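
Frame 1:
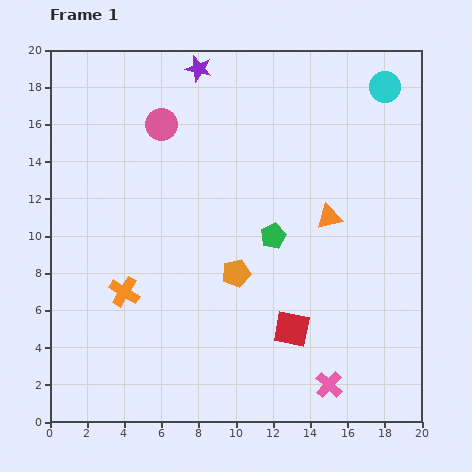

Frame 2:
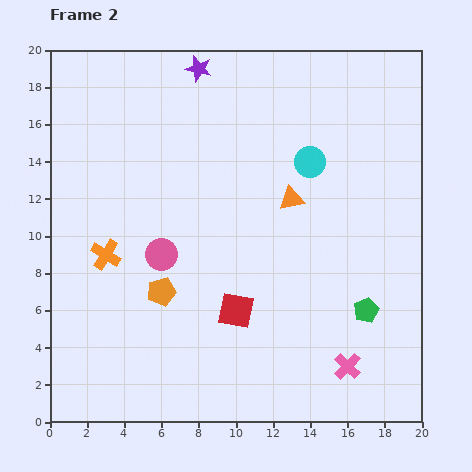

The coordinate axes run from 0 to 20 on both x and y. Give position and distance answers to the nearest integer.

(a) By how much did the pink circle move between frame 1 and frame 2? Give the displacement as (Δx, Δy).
(0, -7)

The pink circle was at (6, 16) in frame 1 and (6, 9) in frame 2.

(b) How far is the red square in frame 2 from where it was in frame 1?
3

The red square moved from (13, 5) to (10, 6), a distance of √(3² + 1²) ≈ 3.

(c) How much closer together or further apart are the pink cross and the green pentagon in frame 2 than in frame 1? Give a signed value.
-6

Distance in frame 1: 9. Distance in frame 2: 3.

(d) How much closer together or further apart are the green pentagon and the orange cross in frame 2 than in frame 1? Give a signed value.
+5

Distance in frame 1: 9. Distance in frame 2: 14.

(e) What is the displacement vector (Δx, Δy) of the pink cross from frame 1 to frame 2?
(1, 1)

The pink cross was at (15, 2) in frame 1 and (16, 3) in frame 2.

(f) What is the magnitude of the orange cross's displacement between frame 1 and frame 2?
2

The orange cross moved from (4, 7) to (3, 9), a distance of √(1² + 2²) ≈ 2.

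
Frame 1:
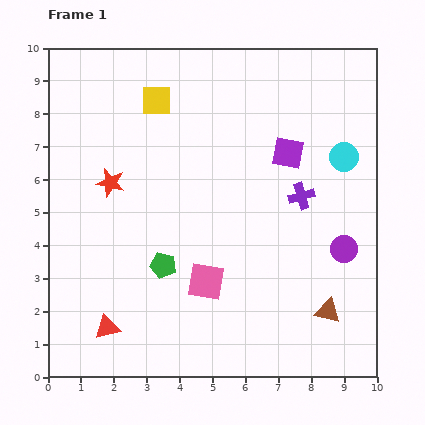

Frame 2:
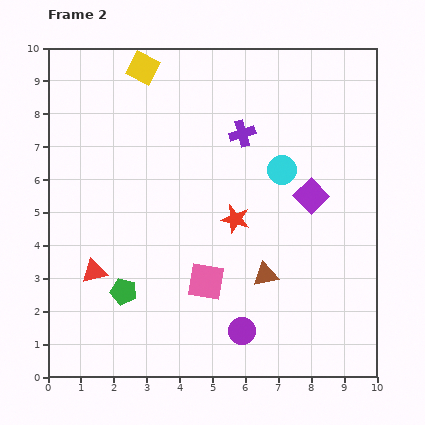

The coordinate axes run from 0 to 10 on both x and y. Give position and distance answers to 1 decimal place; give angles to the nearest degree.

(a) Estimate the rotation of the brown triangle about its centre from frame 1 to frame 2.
25° counter-clockwise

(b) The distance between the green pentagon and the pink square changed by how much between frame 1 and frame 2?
+1.1

Distance in frame 1: 1.4. Distance in frame 2: 2.5.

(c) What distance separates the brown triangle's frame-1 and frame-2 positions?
2.2

The brown triangle moved from (8.5, 2.0) to (6.6, 3.1), a distance of √(1.9² + 1.1²) ≈ 2.2.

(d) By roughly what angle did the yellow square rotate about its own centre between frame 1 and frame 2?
29° clockwise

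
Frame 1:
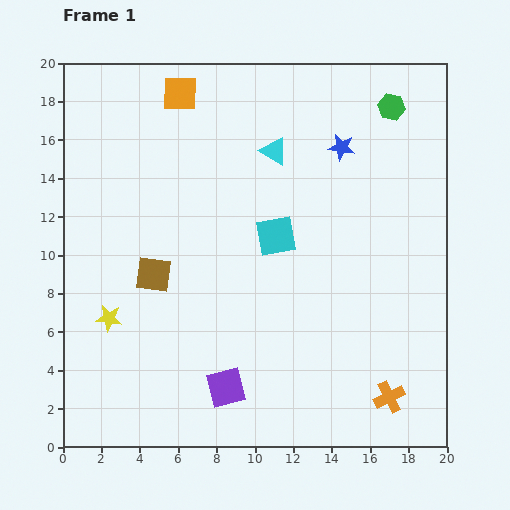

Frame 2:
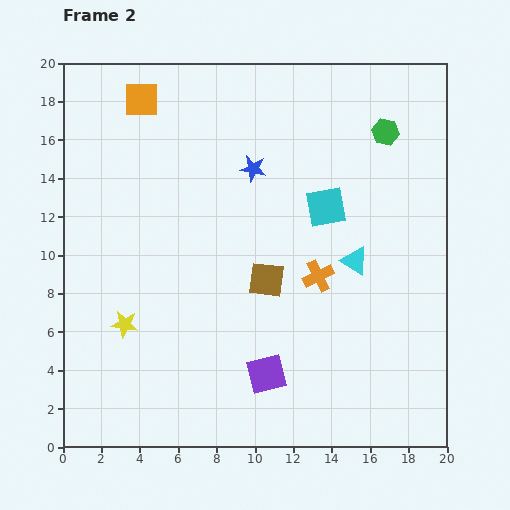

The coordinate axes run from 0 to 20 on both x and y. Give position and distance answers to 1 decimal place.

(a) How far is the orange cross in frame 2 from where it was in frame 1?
7.3

The orange cross moved from (17.0, 2.6) to (13.3, 8.9), a distance of √(3.7² + 6.3²) ≈ 7.3.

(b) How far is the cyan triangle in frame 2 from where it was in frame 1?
7.1

The cyan triangle moved from (11.0, 15.4) to (15.2, 9.7), a distance of √(4.2² + 5.7²) ≈ 7.1.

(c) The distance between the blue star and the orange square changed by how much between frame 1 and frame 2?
-2.1

Distance in frame 1: 8.9. Distance in frame 2: 6.8.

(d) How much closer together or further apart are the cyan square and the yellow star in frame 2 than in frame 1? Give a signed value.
+2.4

Distance in frame 1: 9.7. Distance in frame 2: 12.1.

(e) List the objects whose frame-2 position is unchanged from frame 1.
none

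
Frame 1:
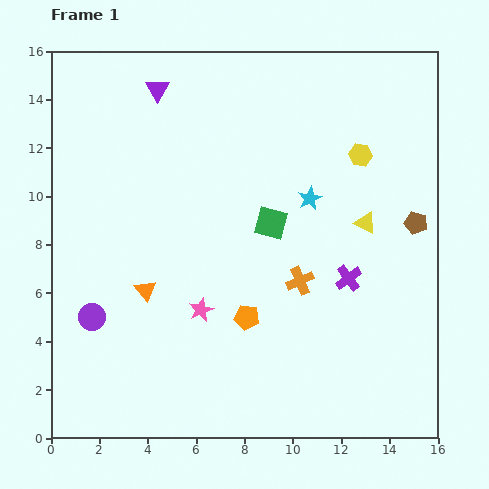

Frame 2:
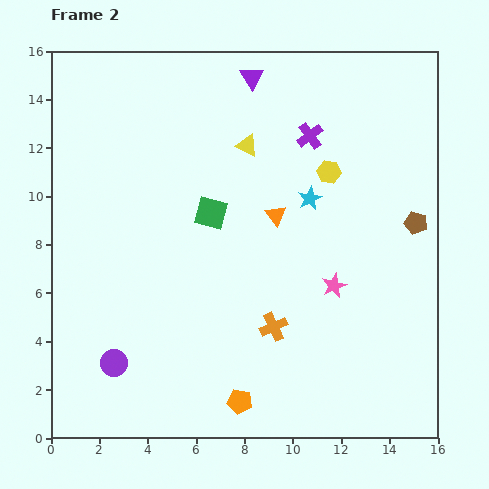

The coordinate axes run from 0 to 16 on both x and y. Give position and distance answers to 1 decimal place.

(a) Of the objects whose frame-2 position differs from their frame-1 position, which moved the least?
the yellow hexagon

(moved 1.5)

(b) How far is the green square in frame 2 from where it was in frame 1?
2.5

The green square moved from (9.1, 8.9) to (6.6, 9.3), a distance of √(2.5² + 0.4²) ≈ 2.5.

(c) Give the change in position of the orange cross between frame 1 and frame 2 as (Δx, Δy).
(-1.1, -1.9)

The orange cross was at (10.3, 6.5) in frame 1 and (9.2, 4.6) in frame 2.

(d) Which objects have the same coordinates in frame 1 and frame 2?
the brown pentagon, the cyan star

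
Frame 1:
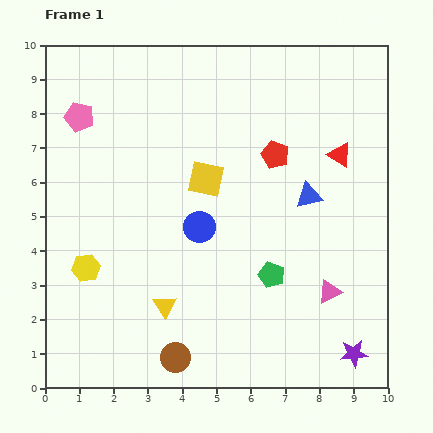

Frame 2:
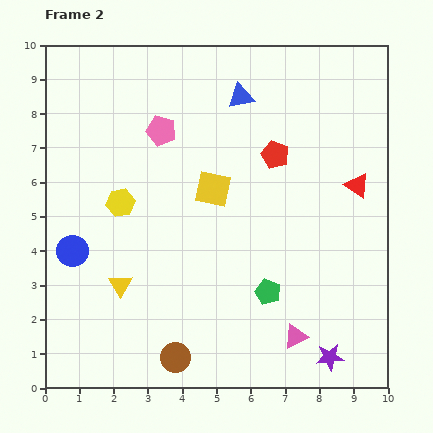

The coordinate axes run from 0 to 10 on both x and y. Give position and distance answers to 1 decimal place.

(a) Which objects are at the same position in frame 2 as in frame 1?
the red pentagon, the brown circle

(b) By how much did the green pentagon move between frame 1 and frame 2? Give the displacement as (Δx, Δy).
(-0.1, -0.5)

The green pentagon was at (6.6, 3.3) in frame 1 and (6.5, 2.8) in frame 2.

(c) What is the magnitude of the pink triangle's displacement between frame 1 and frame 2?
1.6

The pink triangle moved from (8.3, 2.8) to (7.3, 1.5), a distance of √(1.0² + 1.3²) ≈ 1.6.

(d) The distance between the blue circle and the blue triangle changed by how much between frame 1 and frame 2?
+3.4

Distance in frame 1: 3.3. Distance in frame 2: 6.7.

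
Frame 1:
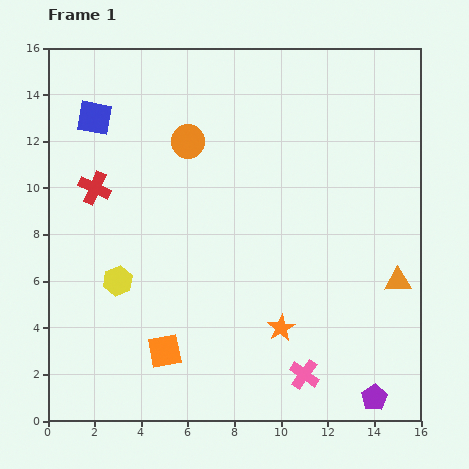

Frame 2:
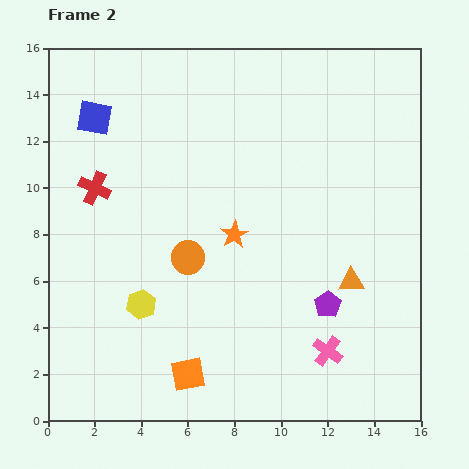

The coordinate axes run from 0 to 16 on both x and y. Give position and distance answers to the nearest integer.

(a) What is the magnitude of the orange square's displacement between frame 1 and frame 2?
1

The orange square moved from (5, 3) to (6, 2), a distance of √(1² + 1²) ≈ 1.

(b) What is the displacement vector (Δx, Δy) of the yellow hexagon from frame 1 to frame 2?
(1, -1)

The yellow hexagon was at (3, 6) in frame 1 and (4, 5) in frame 2.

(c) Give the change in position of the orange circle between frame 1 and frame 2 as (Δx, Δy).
(0, -5)

The orange circle was at (6, 12) in frame 1 and (6, 7) in frame 2.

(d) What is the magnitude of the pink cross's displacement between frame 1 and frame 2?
1

The pink cross moved from (11, 2) to (12, 3), a distance of √(1² + 1²) ≈ 1.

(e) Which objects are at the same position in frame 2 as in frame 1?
the red cross, the blue square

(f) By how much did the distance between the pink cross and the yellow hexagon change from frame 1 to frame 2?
-1

Distance in frame 1: 9. Distance in frame 2: 8.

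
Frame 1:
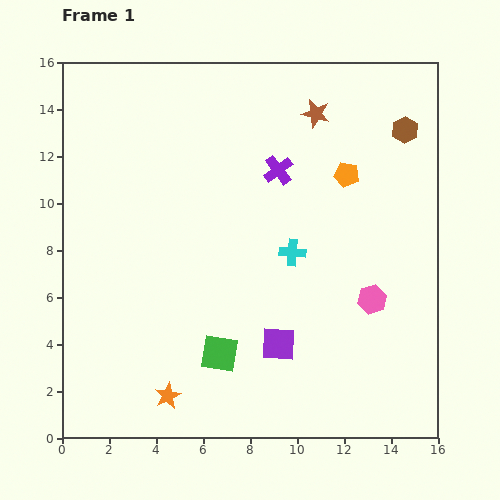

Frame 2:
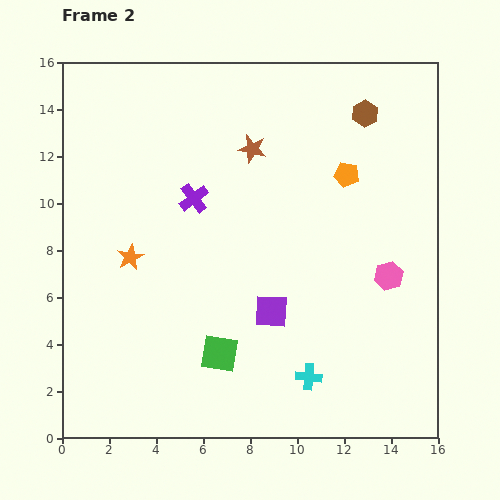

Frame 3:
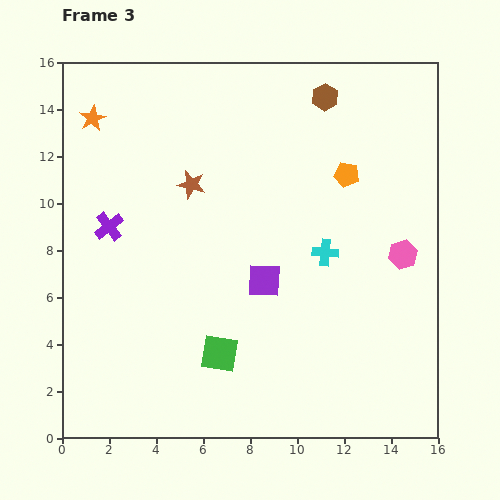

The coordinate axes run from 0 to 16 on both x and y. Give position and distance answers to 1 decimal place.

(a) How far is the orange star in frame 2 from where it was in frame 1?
6.1

The orange star moved from (4.5, 1.8) to (2.9, 7.7), a distance of √(1.6² + 5.9²) ≈ 6.1.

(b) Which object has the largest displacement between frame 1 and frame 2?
the orange star

(moved 6.1; next 5.3)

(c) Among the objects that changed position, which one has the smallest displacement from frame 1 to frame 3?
the cyan cross

(moved 1.4)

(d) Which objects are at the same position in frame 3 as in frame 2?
the orange pentagon, the green square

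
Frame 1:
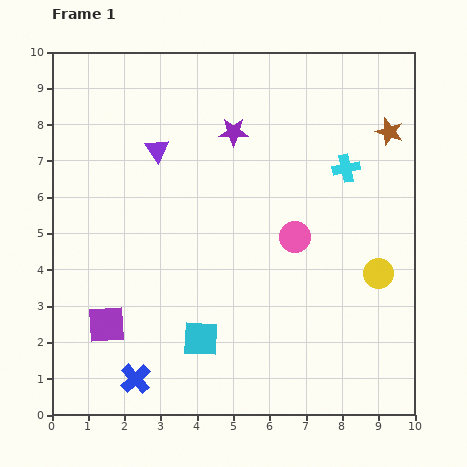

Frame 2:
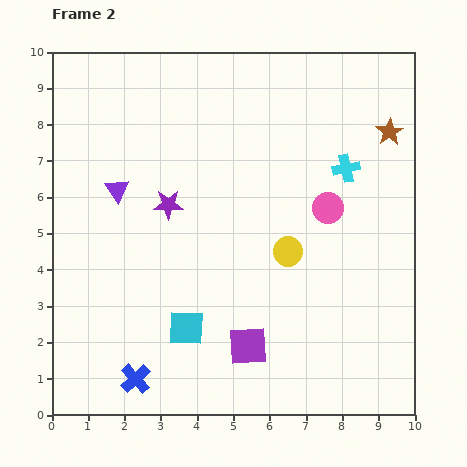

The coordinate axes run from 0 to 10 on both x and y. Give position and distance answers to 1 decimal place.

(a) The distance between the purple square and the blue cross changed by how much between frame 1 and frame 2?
+1.5

Distance in frame 1: 1.7. Distance in frame 2: 3.2.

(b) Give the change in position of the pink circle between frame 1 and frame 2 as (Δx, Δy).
(0.9, 0.8)

The pink circle was at (6.7, 4.9) in frame 1 and (7.6, 5.7) in frame 2.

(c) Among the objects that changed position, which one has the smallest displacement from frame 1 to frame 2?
the cyan square

(moved 0.5)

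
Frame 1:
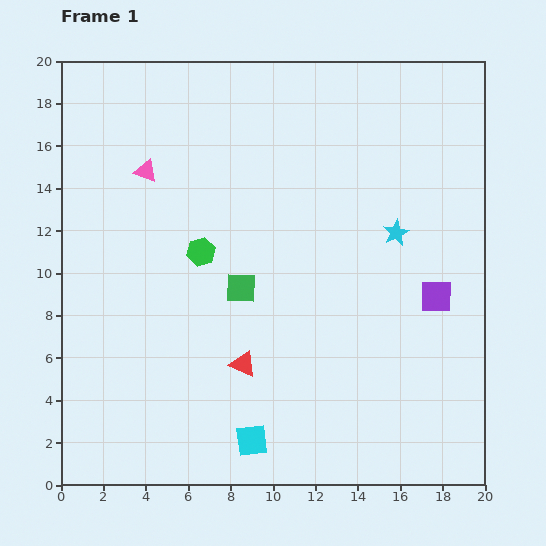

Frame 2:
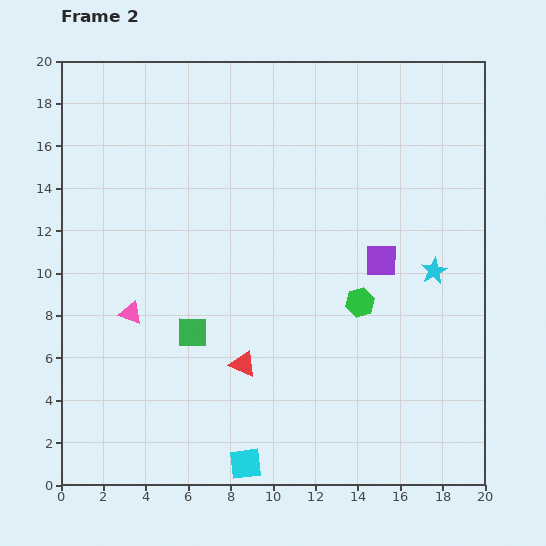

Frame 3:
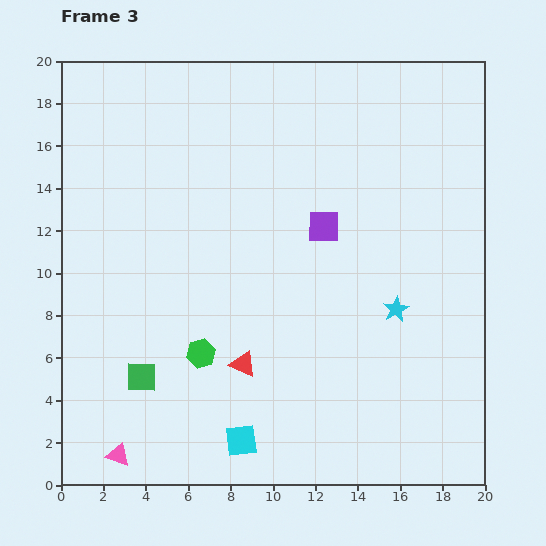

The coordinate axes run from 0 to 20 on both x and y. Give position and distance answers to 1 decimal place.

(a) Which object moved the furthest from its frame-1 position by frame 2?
the green hexagon

(moved 7.9; next 6.7)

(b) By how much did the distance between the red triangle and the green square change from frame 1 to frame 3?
+1.2

Distance in frame 1: 3.6. Distance in frame 3: 4.8.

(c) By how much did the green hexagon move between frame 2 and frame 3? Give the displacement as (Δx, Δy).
(-7.5, -2.4)

The green hexagon was at (14.1, 8.6) in frame 2 and (6.6, 6.2) in frame 3.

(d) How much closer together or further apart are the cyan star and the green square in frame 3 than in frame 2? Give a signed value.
+0.6

Distance in frame 2: 11.8. Distance in frame 3: 12.4.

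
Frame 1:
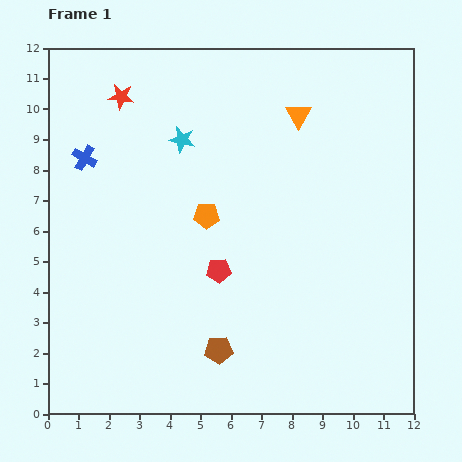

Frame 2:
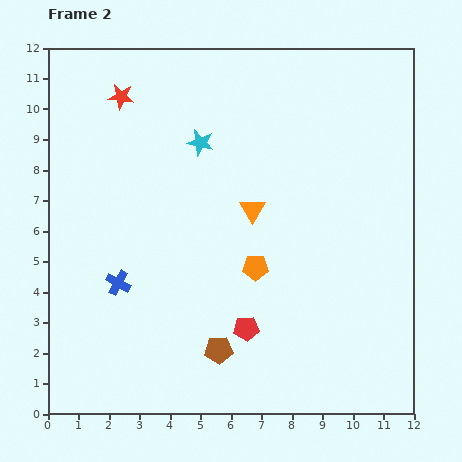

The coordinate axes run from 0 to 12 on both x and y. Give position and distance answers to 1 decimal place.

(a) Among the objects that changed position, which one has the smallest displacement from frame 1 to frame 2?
the cyan star

(moved 0.6)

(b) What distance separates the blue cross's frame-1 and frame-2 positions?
4.2

The blue cross moved from (1.2, 8.4) to (2.3, 4.3), a distance of √(1.1² + 4.1²) ≈ 4.2.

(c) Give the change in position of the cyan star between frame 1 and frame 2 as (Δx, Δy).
(0.6, -0.1)

The cyan star was at (4.4, 9.0) in frame 1 and (5.0, 8.9) in frame 2.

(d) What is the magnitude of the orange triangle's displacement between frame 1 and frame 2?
3.4

The orange triangle moved from (8.2, 9.8) to (6.7, 6.7), a distance of √(1.5² + 3.1²) ≈ 3.4.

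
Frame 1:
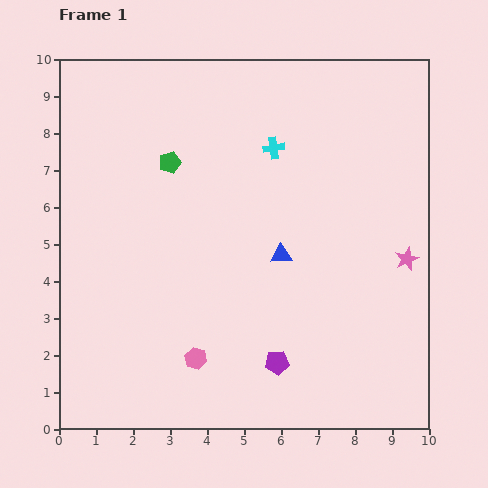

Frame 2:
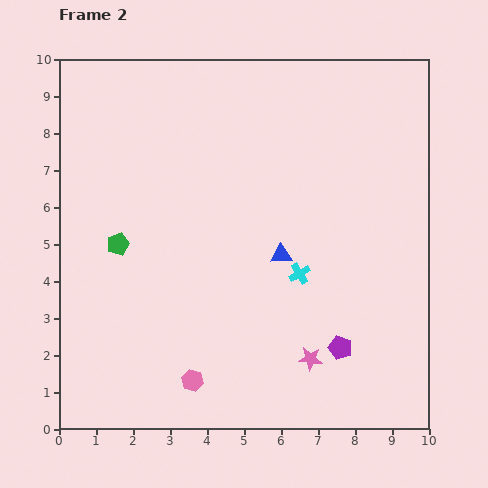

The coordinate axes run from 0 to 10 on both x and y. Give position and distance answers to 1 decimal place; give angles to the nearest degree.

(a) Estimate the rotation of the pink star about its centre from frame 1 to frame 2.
27° clockwise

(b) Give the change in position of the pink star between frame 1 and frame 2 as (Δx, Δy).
(-2.6, -2.7)

The pink star was at (9.4, 4.6) in frame 1 and (6.8, 1.9) in frame 2.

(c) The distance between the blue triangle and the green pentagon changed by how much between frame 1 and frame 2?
+0.5

Distance in frame 1: 3.9. Distance in frame 2: 4.4.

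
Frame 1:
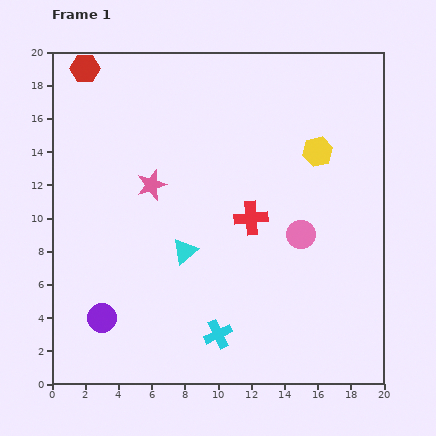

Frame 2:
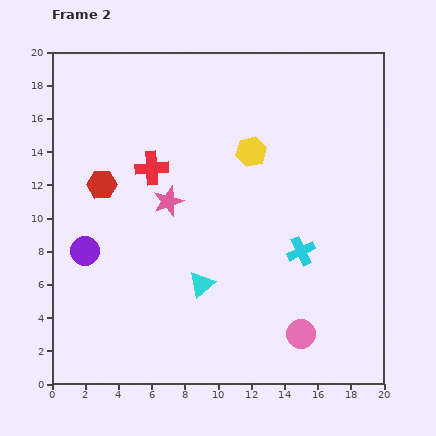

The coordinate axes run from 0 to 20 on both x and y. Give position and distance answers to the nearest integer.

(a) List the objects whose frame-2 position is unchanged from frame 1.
none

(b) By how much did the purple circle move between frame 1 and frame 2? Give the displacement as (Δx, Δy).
(-1, 4)

The purple circle was at (3, 4) in frame 1 and (2, 8) in frame 2.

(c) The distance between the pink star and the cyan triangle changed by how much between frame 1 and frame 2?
+1

Distance in frame 1: 4. Distance in frame 2: 5.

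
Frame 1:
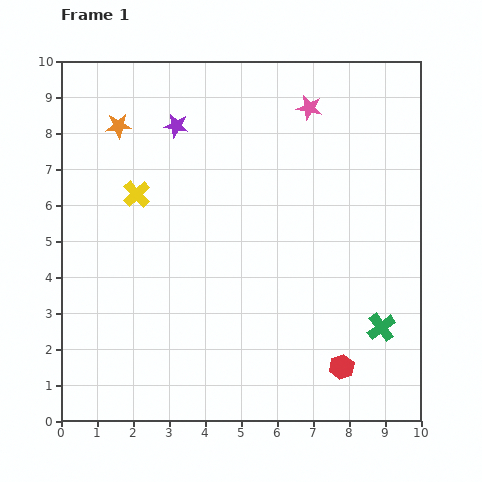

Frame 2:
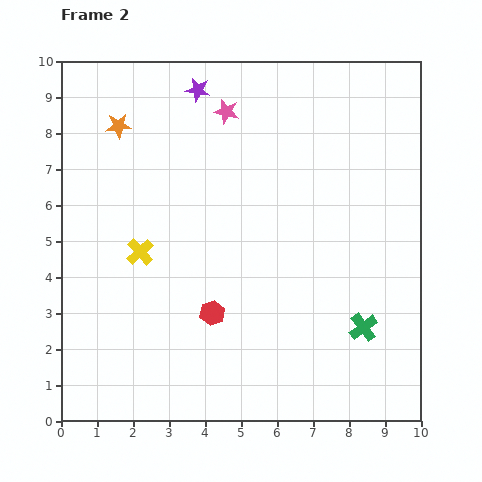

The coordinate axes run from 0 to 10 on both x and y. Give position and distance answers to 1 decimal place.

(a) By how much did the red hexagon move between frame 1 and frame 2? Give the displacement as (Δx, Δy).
(-3.6, 1.5)

The red hexagon was at (7.8, 1.5) in frame 1 and (4.2, 3.0) in frame 2.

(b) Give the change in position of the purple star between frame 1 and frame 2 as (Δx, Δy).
(0.6, 1.0)

The purple star was at (3.2, 8.2) in frame 1 and (3.8, 9.2) in frame 2.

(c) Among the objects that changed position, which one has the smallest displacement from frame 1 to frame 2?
the green cross

(moved 0.5)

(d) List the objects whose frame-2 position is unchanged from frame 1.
the orange star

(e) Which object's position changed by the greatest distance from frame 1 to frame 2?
the red hexagon

(moved 3.9; next 2.3)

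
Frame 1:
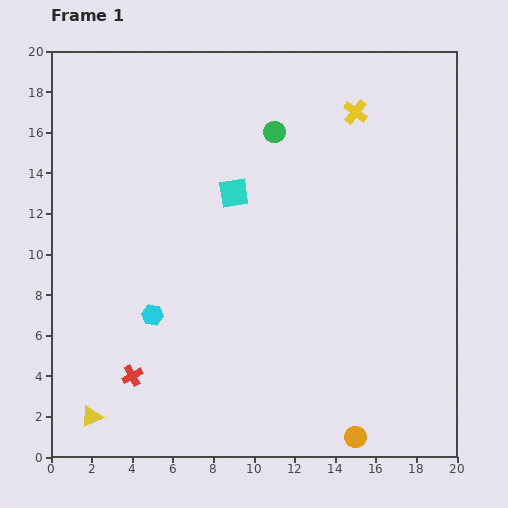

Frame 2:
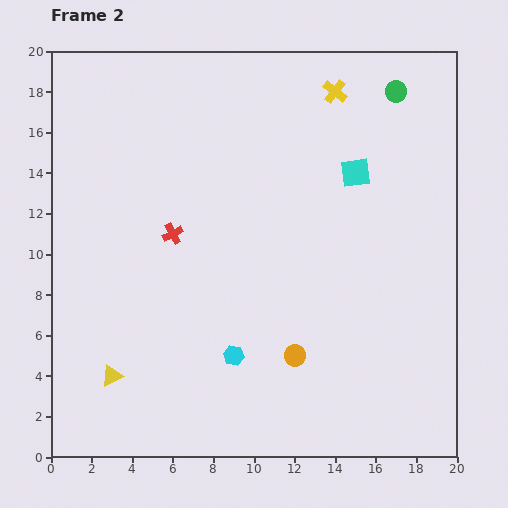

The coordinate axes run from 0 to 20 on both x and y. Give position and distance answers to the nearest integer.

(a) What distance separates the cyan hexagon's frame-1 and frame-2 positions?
4

The cyan hexagon moved from (5, 7) to (9, 5), a distance of √(4² + 2²) ≈ 4.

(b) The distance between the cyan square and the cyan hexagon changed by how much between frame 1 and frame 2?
+4

Distance in frame 1: 7. Distance in frame 2: 11.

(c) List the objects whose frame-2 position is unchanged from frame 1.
none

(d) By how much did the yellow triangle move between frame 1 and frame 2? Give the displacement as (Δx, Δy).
(1, 2)

The yellow triangle was at (2, 2) in frame 1 and (3, 4) in frame 2.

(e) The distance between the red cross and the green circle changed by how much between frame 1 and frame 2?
-1

Distance in frame 1: 14. Distance in frame 2: 13.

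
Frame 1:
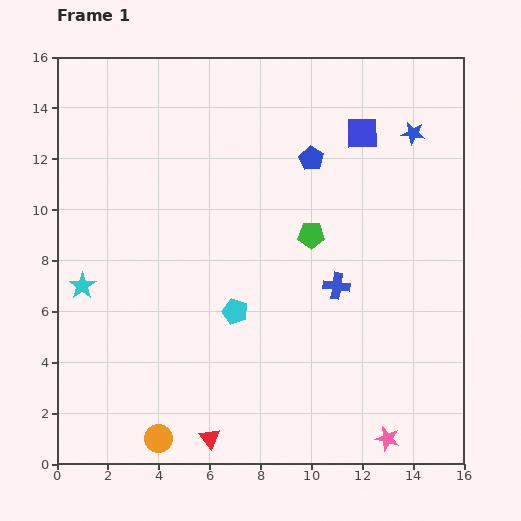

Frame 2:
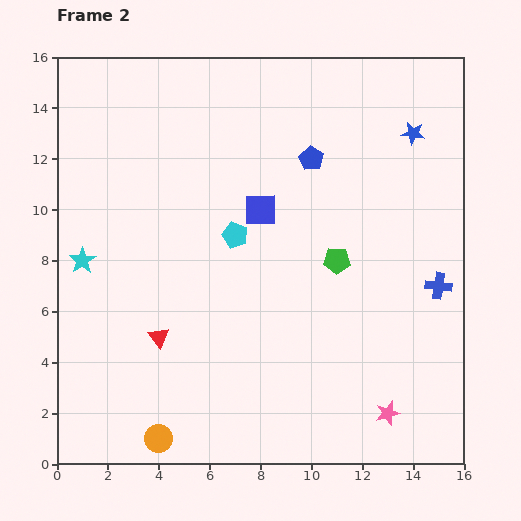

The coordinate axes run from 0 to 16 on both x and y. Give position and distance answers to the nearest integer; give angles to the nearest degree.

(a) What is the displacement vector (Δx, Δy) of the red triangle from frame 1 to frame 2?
(-2, 4)

The red triangle was at (6, 1) in frame 1 and (4, 5) in frame 2.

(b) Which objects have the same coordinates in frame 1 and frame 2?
the blue star, the orange circle, the blue pentagon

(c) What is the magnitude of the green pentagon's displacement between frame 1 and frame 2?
1

The green pentagon moved from (10, 9) to (11, 8), a distance of √(1² + 1²) ≈ 1.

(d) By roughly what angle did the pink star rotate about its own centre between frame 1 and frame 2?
30° counter-clockwise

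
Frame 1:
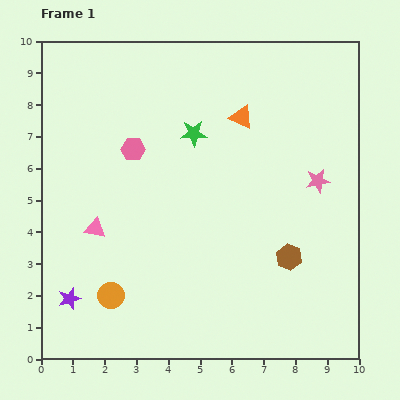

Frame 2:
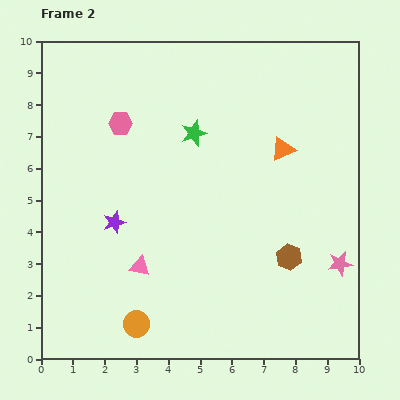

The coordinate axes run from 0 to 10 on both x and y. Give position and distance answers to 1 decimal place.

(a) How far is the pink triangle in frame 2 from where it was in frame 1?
1.8

The pink triangle moved from (1.7, 4.1) to (3.1, 2.9), a distance of √(1.4² + 1.2²) ≈ 1.8.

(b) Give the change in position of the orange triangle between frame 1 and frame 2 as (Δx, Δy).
(1.3, -1.0)

The orange triangle was at (6.3, 7.6) in frame 1 and (7.6, 6.6) in frame 2.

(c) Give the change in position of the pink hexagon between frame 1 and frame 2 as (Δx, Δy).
(-0.4, 0.8)

The pink hexagon was at (2.9, 6.6) in frame 1 and (2.5, 7.4) in frame 2.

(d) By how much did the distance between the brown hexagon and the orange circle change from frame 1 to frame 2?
-0.5

Distance in frame 1: 5.7. Distance in frame 2: 5.2.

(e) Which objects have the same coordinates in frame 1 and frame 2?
the green star, the brown hexagon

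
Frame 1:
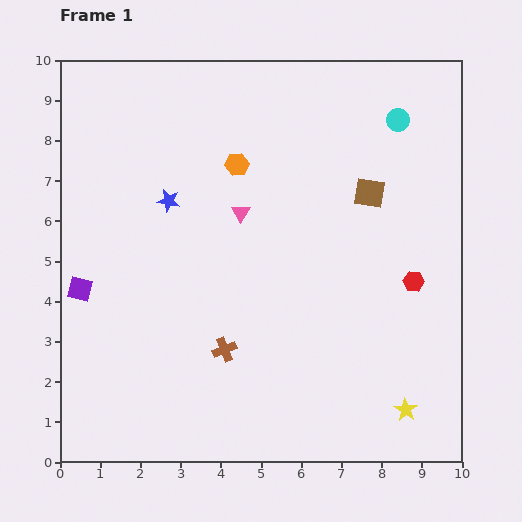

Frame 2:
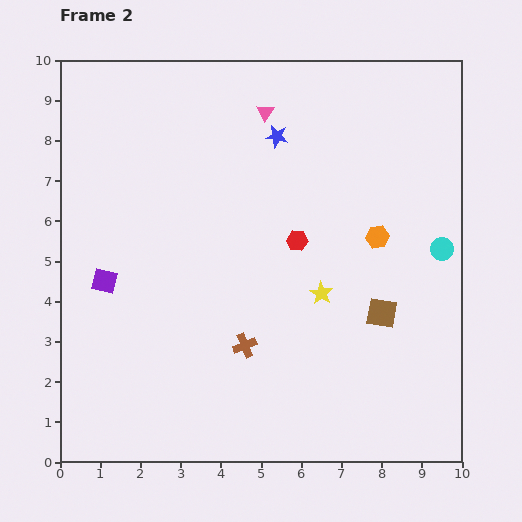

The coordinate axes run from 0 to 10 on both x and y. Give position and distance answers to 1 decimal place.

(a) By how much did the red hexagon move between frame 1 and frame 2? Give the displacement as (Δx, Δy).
(-2.9, 1.0)

The red hexagon was at (8.8, 4.5) in frame 1 and (5.9, 5.5) in frame 2.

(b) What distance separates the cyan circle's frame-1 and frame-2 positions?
3.4

The cyan circle moved from (8.4, 8.5) to (9.5, 5.3), a distance of √(1.1² + 3.2²) ≈ 3.4.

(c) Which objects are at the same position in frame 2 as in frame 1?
none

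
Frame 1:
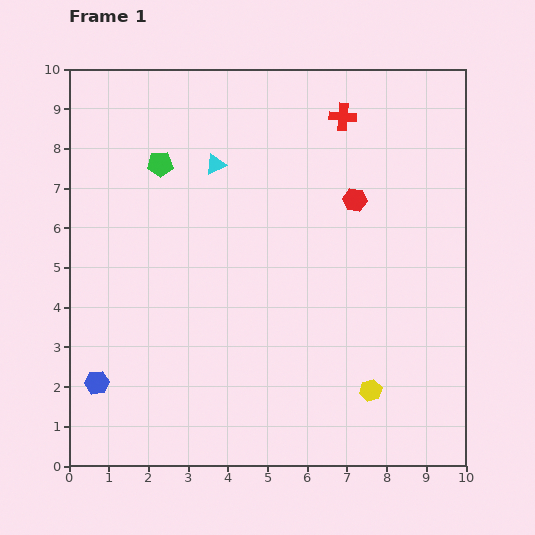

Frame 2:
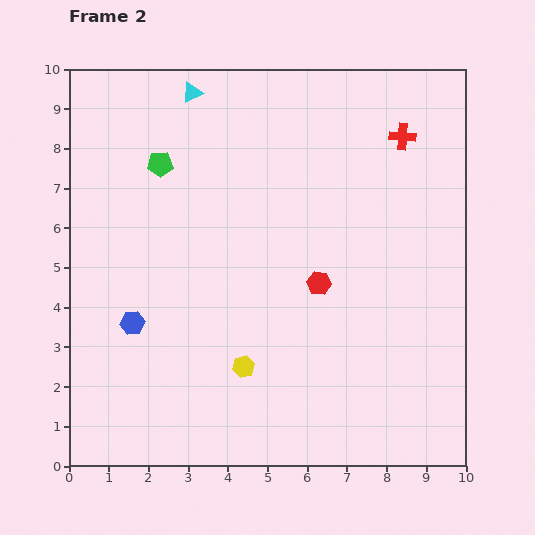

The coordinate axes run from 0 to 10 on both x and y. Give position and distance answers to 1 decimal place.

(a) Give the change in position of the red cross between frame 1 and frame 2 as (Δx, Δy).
(1.5, -0.5)

The red cross was at (6.9, 8.8) in frame 1 and (8.4, 8.3) in frame 2.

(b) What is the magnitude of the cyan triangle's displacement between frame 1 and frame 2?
1.9

The cyan triangle moved from (3.7, 7.6) to (3.1, 9.4), a distance of √(0.6² + 1.8²) ≈ 1.9.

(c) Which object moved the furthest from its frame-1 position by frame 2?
the yellow hexagon

(moved 3.3; next 2.3)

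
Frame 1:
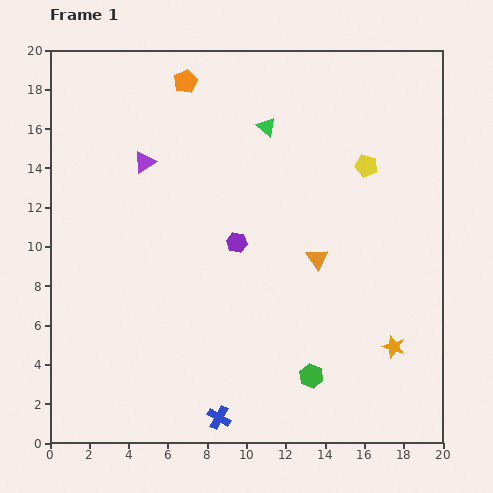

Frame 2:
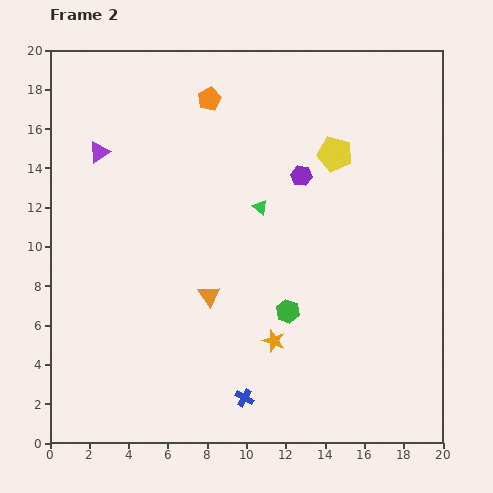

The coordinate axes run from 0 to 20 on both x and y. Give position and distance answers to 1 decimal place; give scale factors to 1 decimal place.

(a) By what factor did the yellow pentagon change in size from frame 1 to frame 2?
1.6×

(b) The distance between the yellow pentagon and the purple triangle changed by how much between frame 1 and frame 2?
+0.7

Distance in frame 1: 11.3. Distance in frame 2: 12.0.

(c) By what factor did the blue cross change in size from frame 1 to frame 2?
0.8×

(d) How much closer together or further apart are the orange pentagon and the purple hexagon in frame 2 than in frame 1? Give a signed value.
-2.5

Distance in frame 1: 8.6. Distance in frame 2: 6.1.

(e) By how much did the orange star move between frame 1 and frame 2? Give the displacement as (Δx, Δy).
(-6.1, 0.3)

The orange star was at (17.5, 4.9) in frame 1 and (11.4, 5.2) in frame 2.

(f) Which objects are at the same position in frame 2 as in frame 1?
none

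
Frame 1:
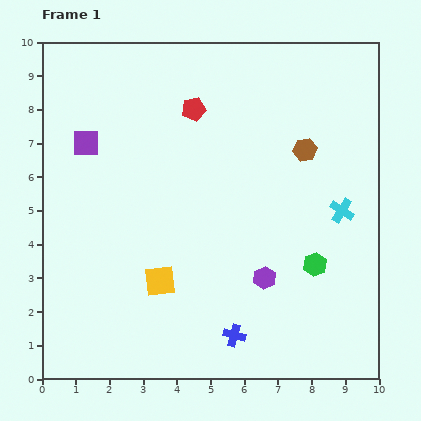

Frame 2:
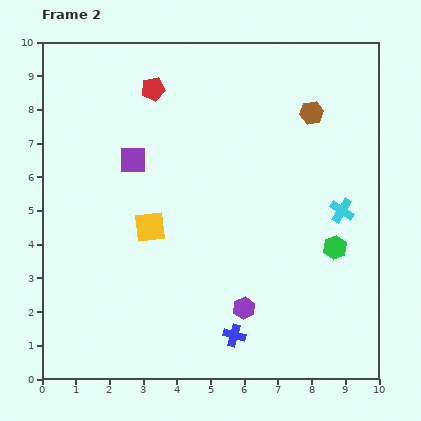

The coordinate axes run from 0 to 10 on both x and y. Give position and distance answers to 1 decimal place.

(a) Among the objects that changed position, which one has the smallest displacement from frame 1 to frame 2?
the green hexagon

(moved 0.8)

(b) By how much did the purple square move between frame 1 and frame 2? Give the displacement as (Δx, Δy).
(1.4, -0.5)

The purple square was at (1.3, 7.0) in frame 1 and (2.7, 6.5) in frame 2.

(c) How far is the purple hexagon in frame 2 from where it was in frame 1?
1.1

The purple hexagon moved from (6.6, 3.0) to (6.0, 2.1), a distance of √(0.6² + 0.9²) ≈ 1.1.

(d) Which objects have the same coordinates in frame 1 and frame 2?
the cyan cross, the blue cross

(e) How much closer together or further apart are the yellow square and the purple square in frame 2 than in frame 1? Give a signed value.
-2.6

Distance in frame 1: 4.7. Distance in frame 2: 2.1.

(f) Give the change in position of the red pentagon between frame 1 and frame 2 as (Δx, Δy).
(-1.2, 0.6)

The red pentagon was at (4.5, 8.0) in frame 1 and (3.3, 8.6) in frame 2.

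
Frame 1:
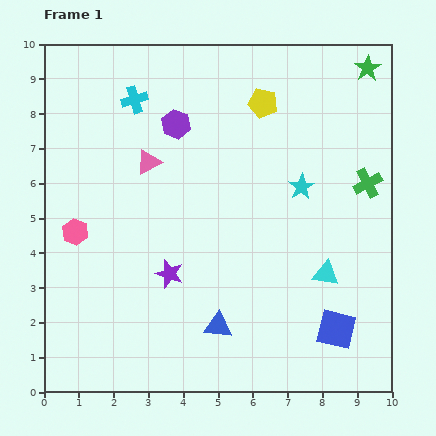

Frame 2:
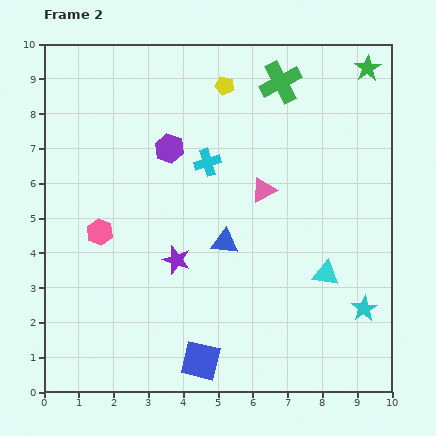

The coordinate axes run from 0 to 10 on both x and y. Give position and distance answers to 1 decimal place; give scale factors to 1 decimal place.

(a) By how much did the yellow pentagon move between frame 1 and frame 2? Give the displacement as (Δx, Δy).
(-1.1, 0.5)

The yellow pentagon was at (6.3, 8.3) in frame 1 and (5.2, 8.8) in frame 2.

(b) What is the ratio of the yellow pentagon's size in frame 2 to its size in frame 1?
0.6×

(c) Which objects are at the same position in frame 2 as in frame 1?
the cyan triangle, the green star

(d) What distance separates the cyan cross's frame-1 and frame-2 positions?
2.8

The cyan cross moved from (2.6, 8.4) to (4.7, 6.6), a distance of √(2.1² + 1.8²) ≈ 2.8.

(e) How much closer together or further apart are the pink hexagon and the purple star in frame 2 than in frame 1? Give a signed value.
-0.7

Distance in frame 1: 3.0. Distance in frame 2: 2.3.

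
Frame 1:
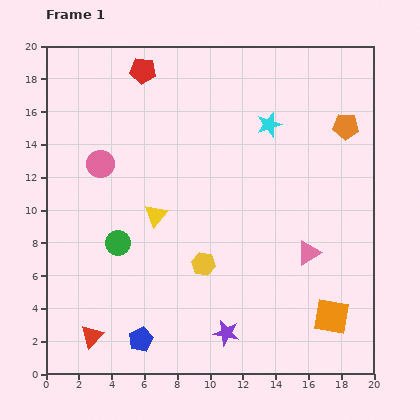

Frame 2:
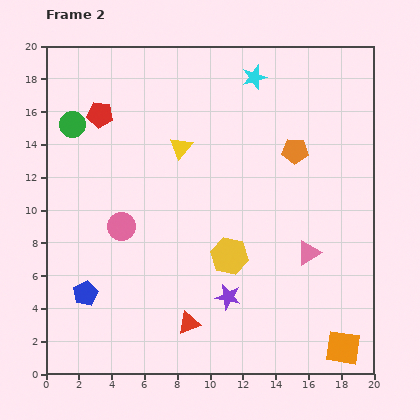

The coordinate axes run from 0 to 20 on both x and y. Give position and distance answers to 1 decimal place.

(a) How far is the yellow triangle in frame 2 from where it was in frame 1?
4.4

The yellow triangle moved from (6.7, 9.7) to (8.2, 13.8), a distance of √(1.5² + 4.1²) ≈ 4.4.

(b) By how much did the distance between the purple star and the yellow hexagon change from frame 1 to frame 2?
-1.9

Distance in frame 1: 4.4. Distance in frame 2: 2.5.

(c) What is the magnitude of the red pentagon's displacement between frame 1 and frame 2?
3.7

The red pentagon moved from (5.9, 18.5) to (3.3, 15.8), a distance of √(2.6² + 2.7²) ≈ 3.7.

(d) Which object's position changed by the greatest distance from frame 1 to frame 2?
the green circle

(moved 7.7; next 6.0)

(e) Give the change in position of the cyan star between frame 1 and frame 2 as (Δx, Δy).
(-0.9, 2.9)

The cyan star was at (13.6, 15.2) in frame 1 and (12.7, 18.1) in frame 2.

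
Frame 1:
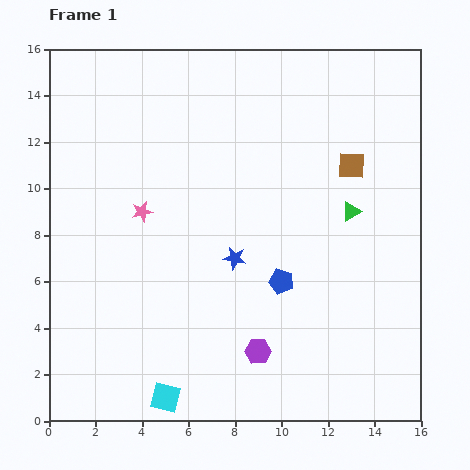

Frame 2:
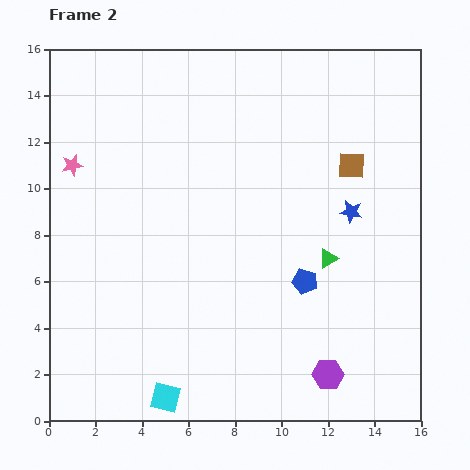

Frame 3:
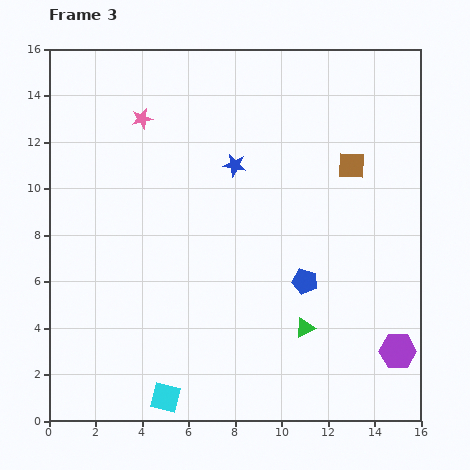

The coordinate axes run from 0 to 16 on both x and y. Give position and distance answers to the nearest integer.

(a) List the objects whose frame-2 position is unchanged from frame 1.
the cyan square, the brown square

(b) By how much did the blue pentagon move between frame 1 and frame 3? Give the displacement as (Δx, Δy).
(1, 0)

The blue pentagon was at (10, 6) in frame 1 and (11, 6) in frame 3.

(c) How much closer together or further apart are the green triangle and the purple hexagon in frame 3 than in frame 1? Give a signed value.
-3

Distance in frame 1: 7. Distance in frame 3: 4.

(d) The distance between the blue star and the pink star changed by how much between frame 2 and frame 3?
-8

Distance in frame 2: 12. Distance in frame 3: 4.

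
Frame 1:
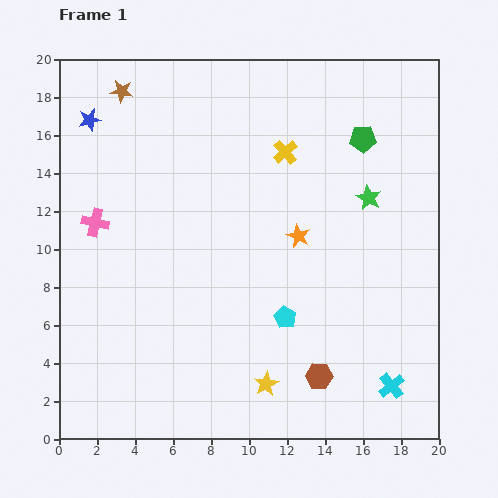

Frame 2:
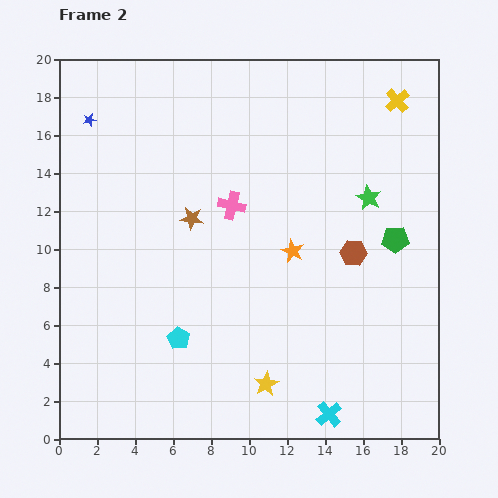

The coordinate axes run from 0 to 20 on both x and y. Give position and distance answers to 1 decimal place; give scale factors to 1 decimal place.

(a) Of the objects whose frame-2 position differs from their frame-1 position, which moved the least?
the orange star

(moved 0.9)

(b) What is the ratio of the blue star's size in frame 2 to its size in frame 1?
0.6×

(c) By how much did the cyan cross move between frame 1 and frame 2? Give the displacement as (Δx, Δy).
(-3.3, -1.5)

The cyan cross was at (17.5, 2.8) in frame 1 and (14.2, 1.3) in frame 2.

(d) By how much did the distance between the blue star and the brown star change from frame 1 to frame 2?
+5.2

Distance in frame 1: 2.3. Distance in frame 2: 7.5.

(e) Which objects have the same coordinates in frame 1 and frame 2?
the green star, the blue star, the yellow star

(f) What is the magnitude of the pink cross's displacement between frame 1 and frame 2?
7.3

The pink cross moved from (1.9, 11.4) to (9.1, 12.3), a distance of √(7.2² + 0.9²) ≈ 7.3.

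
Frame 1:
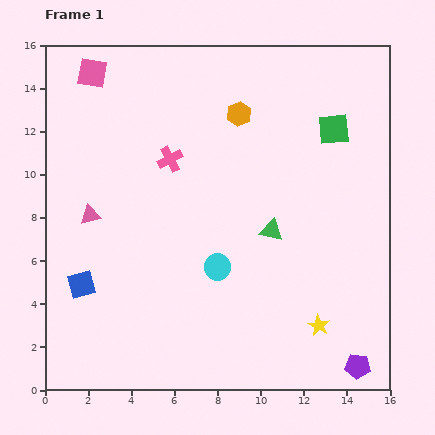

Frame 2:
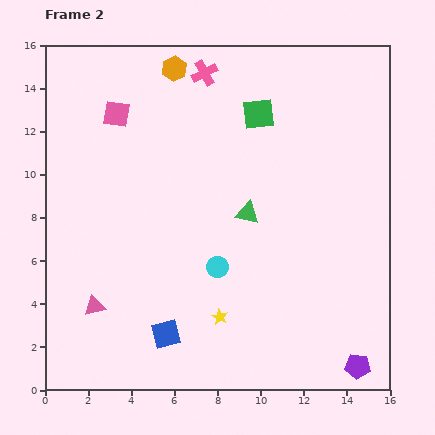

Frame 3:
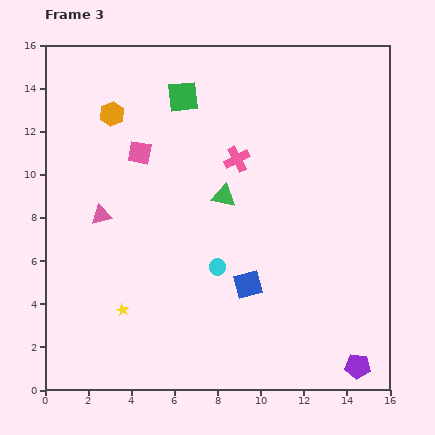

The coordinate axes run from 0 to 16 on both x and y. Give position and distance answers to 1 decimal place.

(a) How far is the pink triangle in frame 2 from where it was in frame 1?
4.2

The pink triangle moved from (2.1, 8.1) to (2.3, 3.9), a distance of √(0.2² + 4.2²) ≈ 4.2.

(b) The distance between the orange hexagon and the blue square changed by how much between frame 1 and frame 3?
-0.7

Distance in frame 1: 10.8. Distance in frame 3: 10.1.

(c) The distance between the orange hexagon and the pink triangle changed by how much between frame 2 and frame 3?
-6.9

Distance in frame 2: 11.6. Distance in frame 3: 4.7.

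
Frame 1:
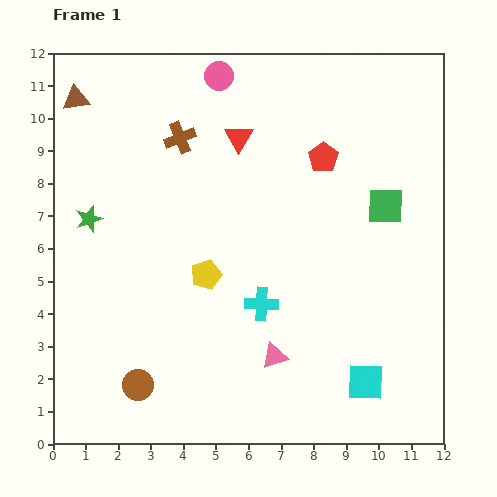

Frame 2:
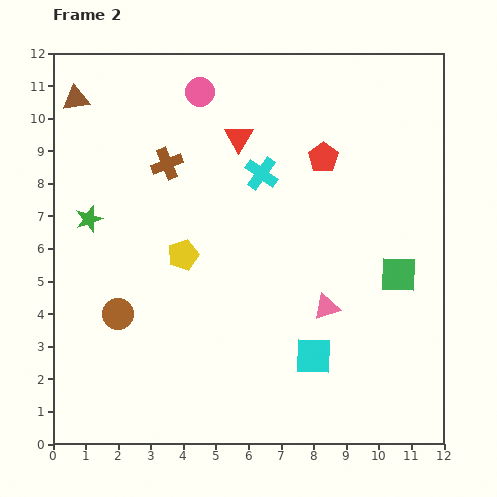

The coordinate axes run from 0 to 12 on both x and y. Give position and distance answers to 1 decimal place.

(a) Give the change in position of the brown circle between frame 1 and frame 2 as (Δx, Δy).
(-0.6, 2.2)

The brown circle was at (2.6, 1.8) in frame 1 and (2.0, 4.0) in frame 2.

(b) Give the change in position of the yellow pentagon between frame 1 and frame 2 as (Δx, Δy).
(-0.7, 0.6)

The yellow pentagon was at (4.7, 5.2) in frame 1 and (4.0, 5.8) in frame 2.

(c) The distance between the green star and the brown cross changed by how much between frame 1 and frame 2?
-0.9

Distance in frame 1: 3.8. Distance in frame 2: 2.9.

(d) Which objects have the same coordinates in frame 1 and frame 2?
the red triangle, the red pentagon, the green star, the brown triangle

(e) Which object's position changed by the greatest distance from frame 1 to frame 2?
the cyan cross

(moved 4.0; next 2.3)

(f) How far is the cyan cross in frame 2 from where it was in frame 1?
4.0

The cyan cross moved from (6.4, 4.3) to (6.4, 8.3), a distance of √(0.0² + 4.0²) ≈ 4.0.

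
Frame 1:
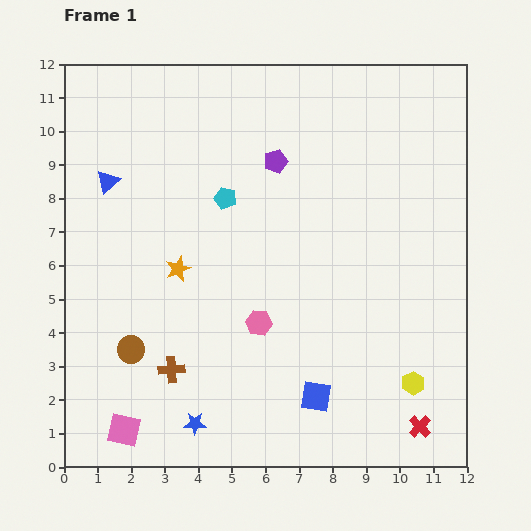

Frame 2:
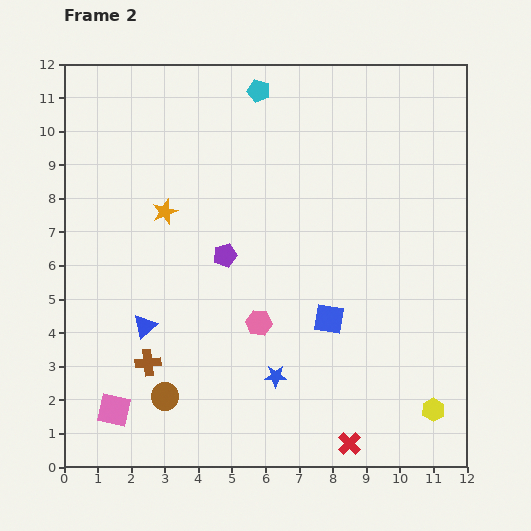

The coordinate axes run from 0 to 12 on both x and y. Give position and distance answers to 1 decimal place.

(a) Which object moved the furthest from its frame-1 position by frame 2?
the blue triangle

(moved 4.4; next 3.4)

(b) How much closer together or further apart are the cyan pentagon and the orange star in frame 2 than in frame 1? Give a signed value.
+2.1

Distance in frame 1: 2.5. Distance in frame 2: 4.6.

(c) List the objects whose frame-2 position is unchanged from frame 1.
the pink hexagon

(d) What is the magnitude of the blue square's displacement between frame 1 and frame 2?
2.3

The blue square moved from (7.5, 2.1) to (7.9, 4.4), a distance of √(0.4² + 2.3²) ≈ 2.3.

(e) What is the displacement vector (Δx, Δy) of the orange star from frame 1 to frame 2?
(-0.4, 1.7)

The orange star was at (3.4, 5.9) in frame 1 and (3.0, 7.6) in frame 2.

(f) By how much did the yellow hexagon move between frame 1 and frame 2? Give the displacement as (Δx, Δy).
(0.6, -0.8)

The yellow hexagon was at (10.4, 2.5) in frame 1 and (11.0, 1.7) in frame 2.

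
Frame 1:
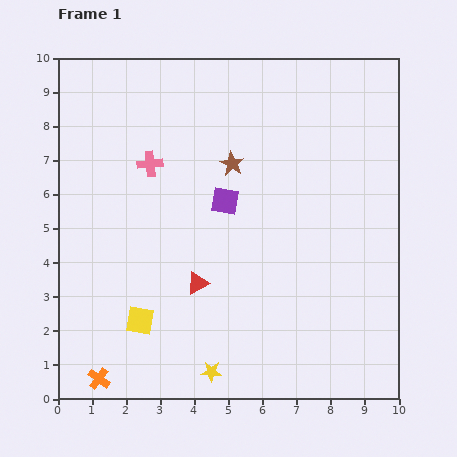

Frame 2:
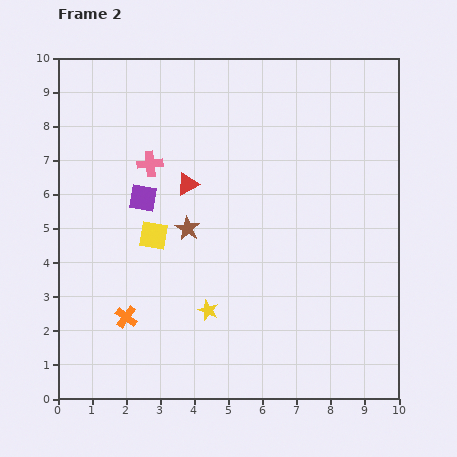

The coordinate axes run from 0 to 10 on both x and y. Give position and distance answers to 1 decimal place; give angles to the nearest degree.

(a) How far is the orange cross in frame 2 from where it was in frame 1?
2.0

The orange cross moved from (1.2, 0.6) to (2.0, 2.4), a distance of √(0.8² + 1.8²) ≈ 2.0.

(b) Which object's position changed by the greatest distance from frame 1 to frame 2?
the red triangle

(moved 2.9; next 2.5)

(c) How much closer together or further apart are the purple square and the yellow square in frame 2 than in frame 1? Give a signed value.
-3.2

Distance in frame 1: 4.3. Distance in frame 2: 1.1.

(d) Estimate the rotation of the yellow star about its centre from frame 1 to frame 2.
20° clockwise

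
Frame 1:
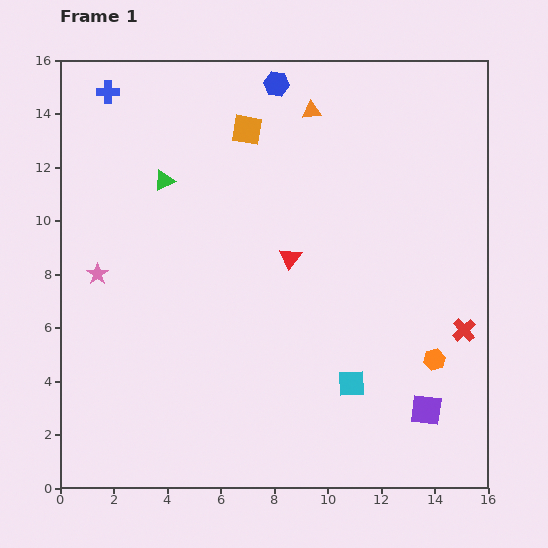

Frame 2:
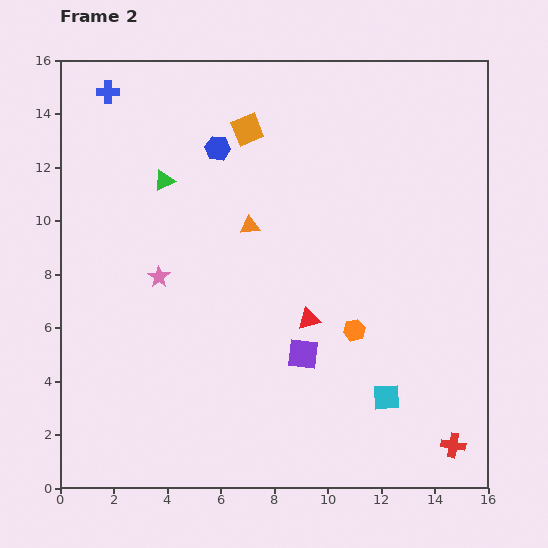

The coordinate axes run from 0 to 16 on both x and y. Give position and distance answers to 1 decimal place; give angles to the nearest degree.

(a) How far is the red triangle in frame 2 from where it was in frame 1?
2.4

The red triangle moved from (8.6, 8.6) to (9.3, 6.3), a distance of √(0.7² + 2.3²) ≈ 2.4.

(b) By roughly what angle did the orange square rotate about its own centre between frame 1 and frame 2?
31° counter-clockwise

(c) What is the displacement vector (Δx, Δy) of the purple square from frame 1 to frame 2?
(-4.6, 2.1)

The purple square was at (13.7, 2.9) in frame 1 and (9.1, 5.0) in frame 2.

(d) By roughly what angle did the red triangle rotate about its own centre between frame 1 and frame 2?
39° clockwise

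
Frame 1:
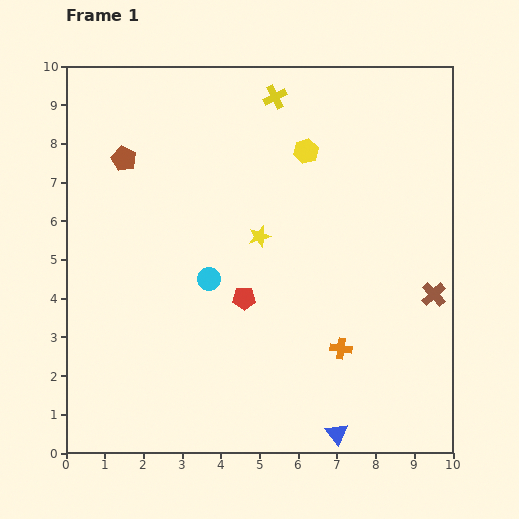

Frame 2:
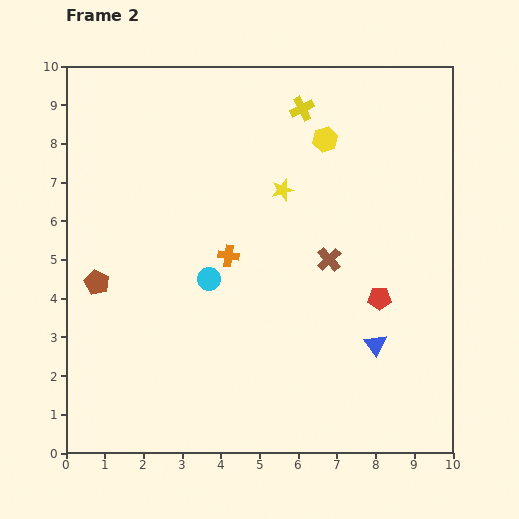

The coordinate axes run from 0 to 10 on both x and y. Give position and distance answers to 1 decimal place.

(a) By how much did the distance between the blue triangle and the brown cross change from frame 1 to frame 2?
-1.9

Distance in frame 1: 4.4. Distance in frame 2: 2.5.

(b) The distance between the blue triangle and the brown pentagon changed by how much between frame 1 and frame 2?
-1.6

Distance in frame 1: 9.0. Distance in frame 2: 7.4.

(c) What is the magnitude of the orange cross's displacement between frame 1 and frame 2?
3.8

The orange cross moved from (7.1, 2.7) to (4.2, 5.1), a distance of √(2.9² + 2.4²) ≈ 3.8.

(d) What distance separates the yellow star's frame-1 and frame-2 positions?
1.3

The yellow star moved from (5.0, 5.6) to (5.6, 6.8), a distance of √(0.6² + 1.2²) ≈ 1.3.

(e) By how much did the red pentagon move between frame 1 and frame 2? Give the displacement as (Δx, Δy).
(3.5, 0.0)

The red pentagon was at (4.6, 4.0) in frame 1 and (8.1, 4.0) in frame 2.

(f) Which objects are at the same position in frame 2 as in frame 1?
the cyan circle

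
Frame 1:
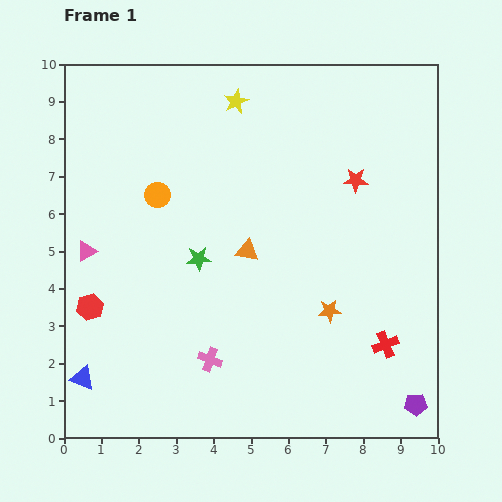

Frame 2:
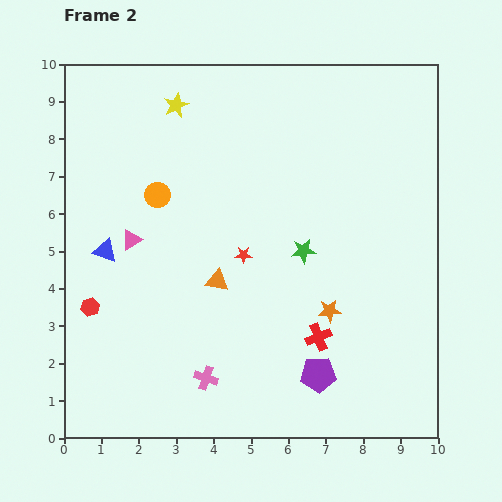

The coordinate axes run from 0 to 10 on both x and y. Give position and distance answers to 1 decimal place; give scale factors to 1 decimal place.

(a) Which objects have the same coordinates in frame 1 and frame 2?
the orange circle, the red hexagon, the orange star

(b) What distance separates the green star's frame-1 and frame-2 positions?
2.8

The green star moved from (3.6, 4.8) to (6.4, 5.0), a distance of √(2.8² + 0.2²) ≈ 2.8.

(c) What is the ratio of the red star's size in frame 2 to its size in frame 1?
0.7×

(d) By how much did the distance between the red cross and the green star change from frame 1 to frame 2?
-3.2

Distance in frame 1: 5.5. Distance in frame 2: 2.3.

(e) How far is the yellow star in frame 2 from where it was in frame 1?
1.6

The yellow star moved from (4.6, 9.0) to (3.0, 8.9), a distance of √(1.6² + 0.1²) ≈ 1.6.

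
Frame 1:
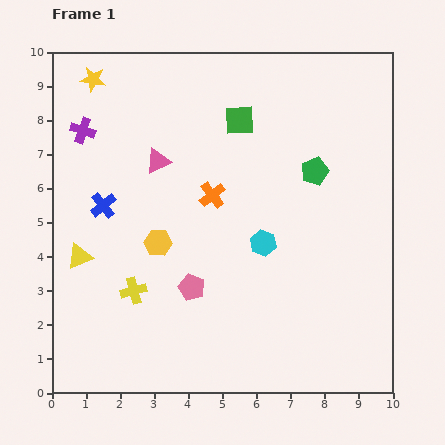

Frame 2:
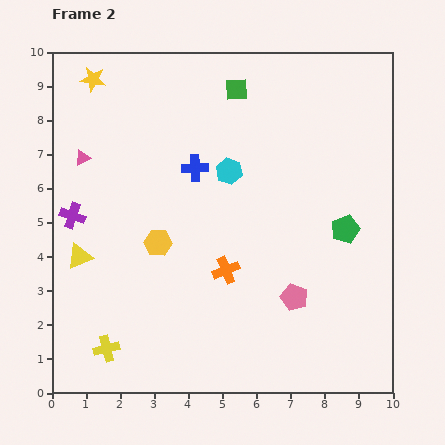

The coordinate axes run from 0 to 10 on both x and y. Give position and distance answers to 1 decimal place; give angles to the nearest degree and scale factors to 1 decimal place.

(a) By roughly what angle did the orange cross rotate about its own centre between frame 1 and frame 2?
16° clockwise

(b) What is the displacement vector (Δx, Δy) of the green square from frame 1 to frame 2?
(-0.1, 0.9)

The green square was at (5.5, 8.0) in frame 1 and (5.4, 8.9) in frame 2.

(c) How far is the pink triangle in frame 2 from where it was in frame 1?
2.2

The pink triangle moved from (3.1, 6.8) to (0.9, 6.9), a distance of √(2.2² + 0.1²) ≈ 2.2.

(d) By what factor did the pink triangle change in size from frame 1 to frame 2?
0.6×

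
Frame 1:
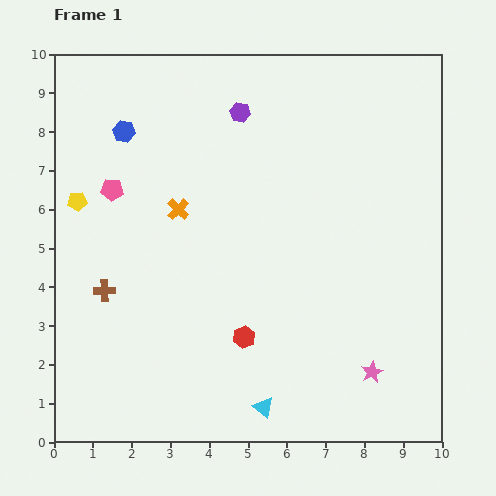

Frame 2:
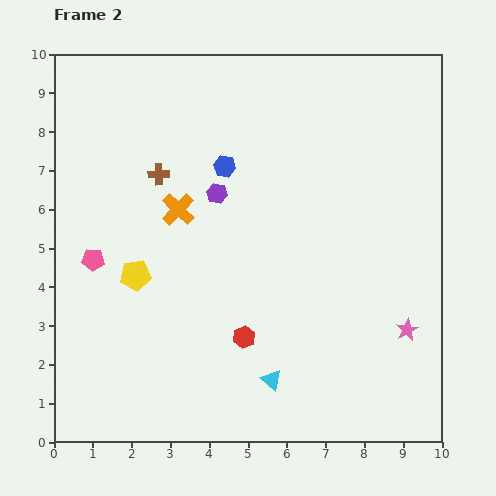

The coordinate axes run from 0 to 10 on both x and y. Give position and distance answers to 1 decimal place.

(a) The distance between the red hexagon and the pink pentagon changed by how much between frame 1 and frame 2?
-0.7

Distance in frame 1: 5.1. Distance in frame 2: 4.4.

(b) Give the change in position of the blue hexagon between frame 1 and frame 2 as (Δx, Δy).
(2.6, -0.9)

The blue hexagon was at (1.8, 8.0) in frame 1 and (4.4, 7.1) in frame 2.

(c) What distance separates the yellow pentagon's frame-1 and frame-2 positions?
2.4

The yellow pentagon moved from (0.6, 6.2) to (2.1, 4.3), a distance of √(1.5² + 1.9²) ≈ 2.4.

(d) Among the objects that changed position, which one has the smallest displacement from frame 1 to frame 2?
the cyan triangle

(moved 0.7)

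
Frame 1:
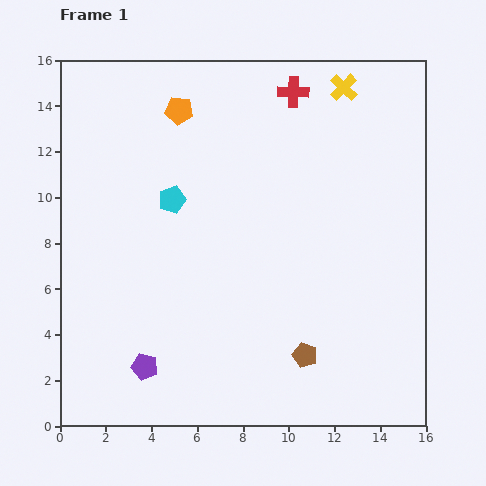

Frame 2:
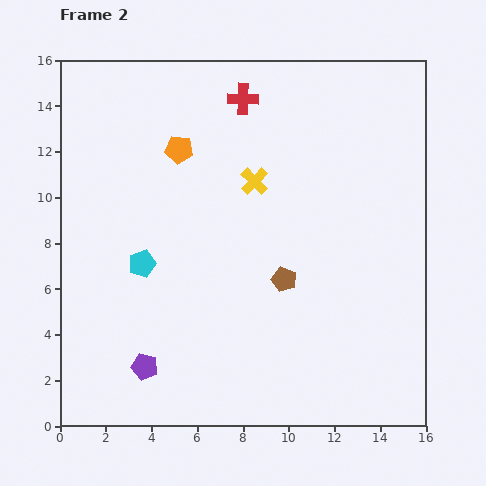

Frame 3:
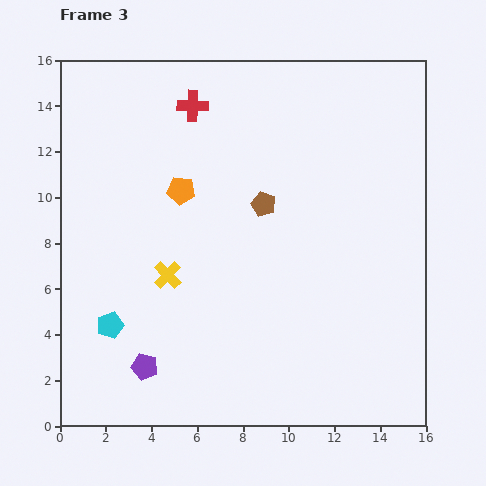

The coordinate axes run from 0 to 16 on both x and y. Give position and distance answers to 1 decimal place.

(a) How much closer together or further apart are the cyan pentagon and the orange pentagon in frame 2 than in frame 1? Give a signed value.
+1.3

Distance in frame 1: 3.9. Distance in frame 2: 5.2.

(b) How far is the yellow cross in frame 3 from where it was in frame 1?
11.2

The yellow cross moved from (12.4, 14.8) to (4.7, 6.6), a distance of √(7.7² + 8.2²) ≈ 11.2.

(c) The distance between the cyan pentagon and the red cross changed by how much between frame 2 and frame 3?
+1.9

Distance in frame 2: 8.4. Distance in frame 3: 10.3.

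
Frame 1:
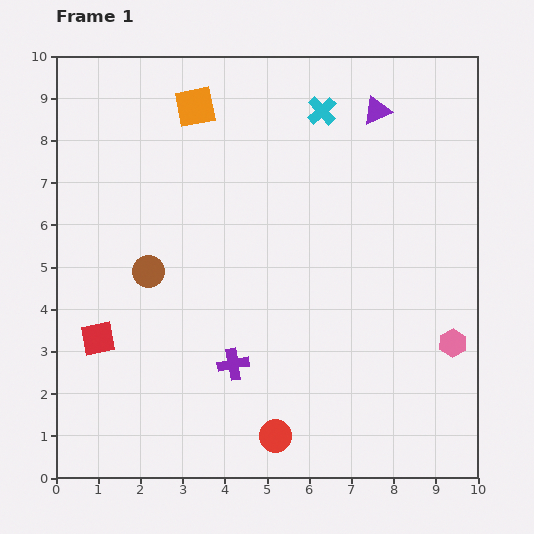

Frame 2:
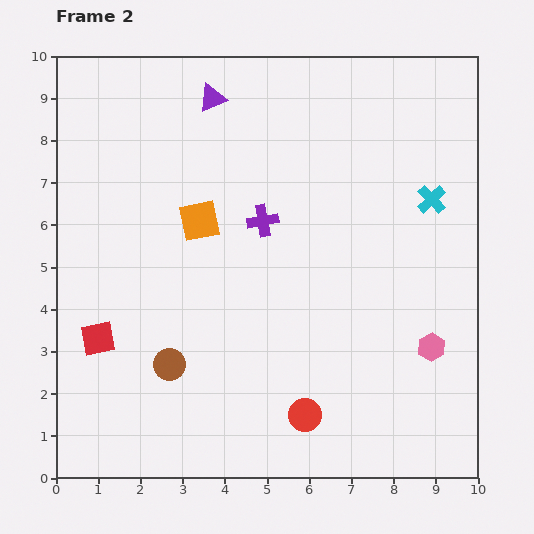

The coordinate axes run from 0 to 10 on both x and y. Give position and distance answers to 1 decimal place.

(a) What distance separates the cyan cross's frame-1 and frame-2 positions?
3.3

The cyan cross moved from (6.3, 8.7) to (8.9, 6.6), a distance of √(2.6² + 2.1²) ≈ 3.3.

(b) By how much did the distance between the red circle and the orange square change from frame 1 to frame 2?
-2.8

Distance in frame 1: 8.0. Distance in frame 2: 5.2.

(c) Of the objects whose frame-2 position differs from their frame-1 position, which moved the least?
the pink hexagon

(moved 0.5)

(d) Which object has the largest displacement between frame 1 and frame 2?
the purple triangle

(moved 3.9; next 3.5)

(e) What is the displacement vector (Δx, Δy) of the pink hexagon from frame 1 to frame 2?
(-0.5, -0.1)

The pink hexagon was at (9.4, 3.2) in frame 1 and (8.9, 3.1) in frame 2.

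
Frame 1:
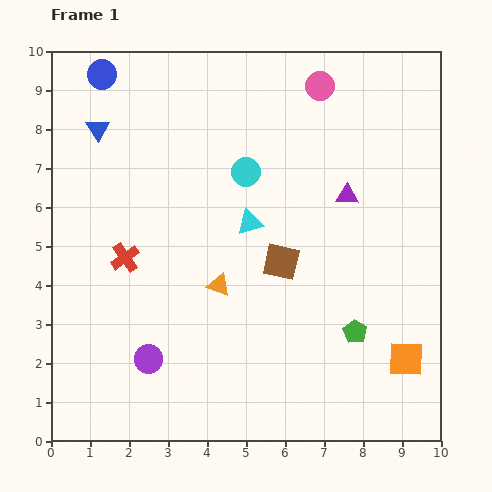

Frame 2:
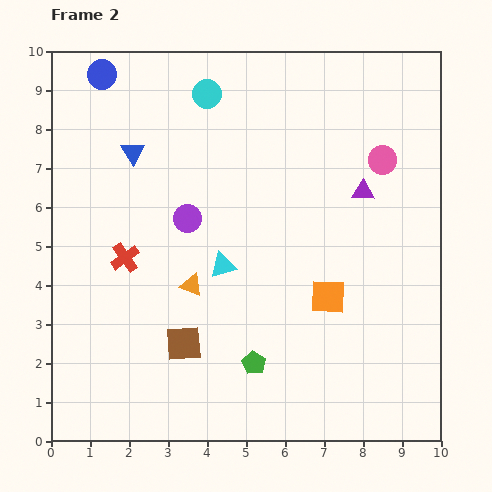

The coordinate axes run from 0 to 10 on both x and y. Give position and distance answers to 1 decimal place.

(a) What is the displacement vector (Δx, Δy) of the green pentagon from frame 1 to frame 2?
(-2.6, -0.8)

The green pentagon was at (7.8, 2.8) in frame 1 and (5.2, 2.0) in frame 2.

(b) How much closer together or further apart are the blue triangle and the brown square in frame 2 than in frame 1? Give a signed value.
-0.7

Distance in frame 1: 5.8. Distance in frame 2: 5.1.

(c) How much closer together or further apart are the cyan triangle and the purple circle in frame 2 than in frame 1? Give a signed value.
-2.9

Distance in frame 1: 4.4. Distance in frame 2: 1.5.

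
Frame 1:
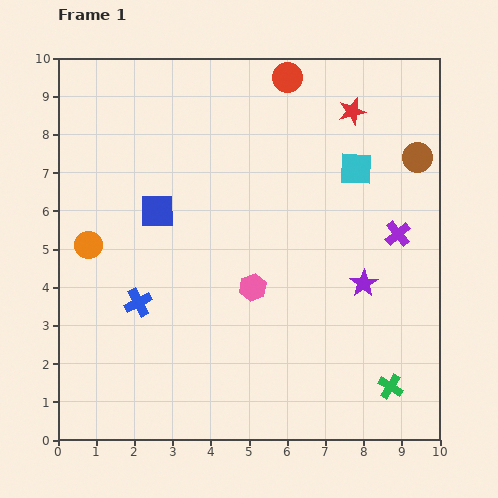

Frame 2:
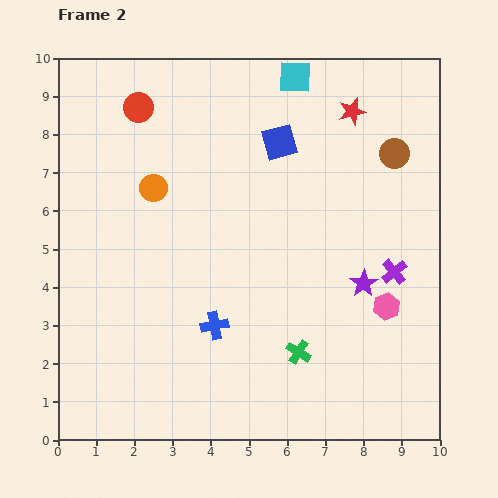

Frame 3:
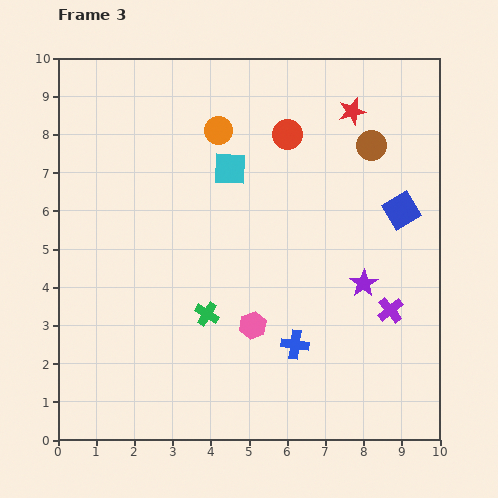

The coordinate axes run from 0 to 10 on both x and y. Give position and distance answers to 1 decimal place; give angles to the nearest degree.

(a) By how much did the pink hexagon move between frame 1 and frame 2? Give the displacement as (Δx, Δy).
(3.5, -0.5)

The pink hexagon was at (5.1, 4.0) in frame 1 and (8.6, 3.5) in frame 2.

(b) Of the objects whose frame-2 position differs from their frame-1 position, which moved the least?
the brown circle

(moved 0.6)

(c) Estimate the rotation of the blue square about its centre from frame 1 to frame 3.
30° counter-clockwise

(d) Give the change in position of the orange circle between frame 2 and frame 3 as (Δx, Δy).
(1.7, 1.5)

The orange circle was at (2.5, 6.6) in frame 2 and (4.2, 8.1) in frame 3.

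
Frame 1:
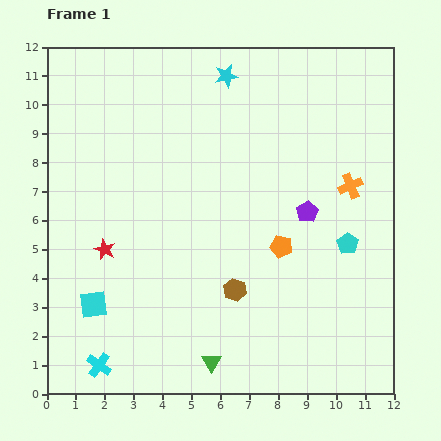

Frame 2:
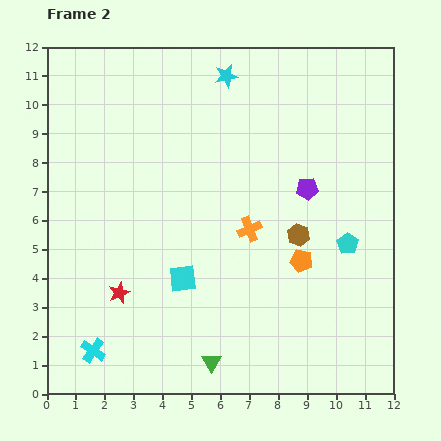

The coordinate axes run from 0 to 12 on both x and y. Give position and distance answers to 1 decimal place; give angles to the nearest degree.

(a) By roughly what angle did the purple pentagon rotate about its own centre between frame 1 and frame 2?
26° clockwise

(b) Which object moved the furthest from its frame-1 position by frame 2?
the orange cross

(moved 3.8; next 3.2)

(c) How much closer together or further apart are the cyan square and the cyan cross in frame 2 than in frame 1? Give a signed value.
+1.9

Distance in frame 1: 2.1. Distance in frame 2: 4.0.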